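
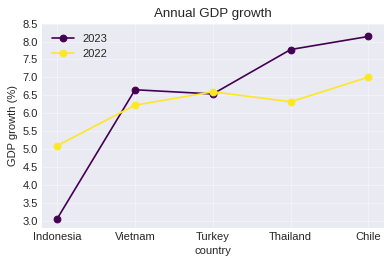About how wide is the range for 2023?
Max Chile ≈ 8.0, min Indonesia ≈ 3.0; range ≈ 5.0.

≈ 5.0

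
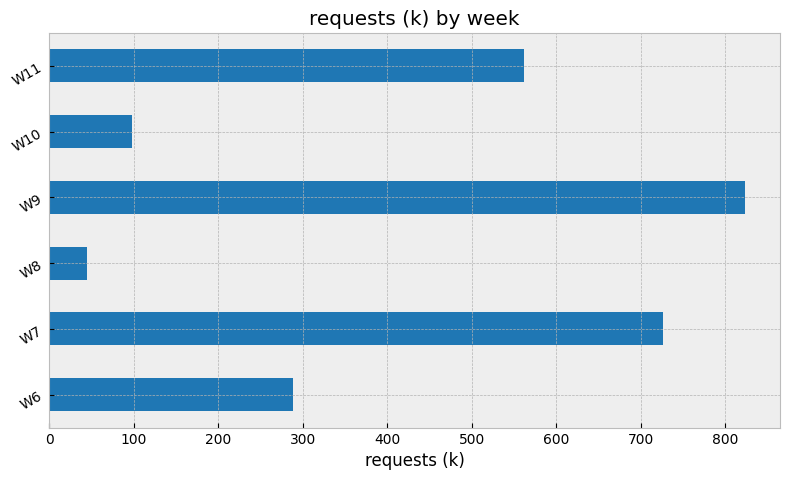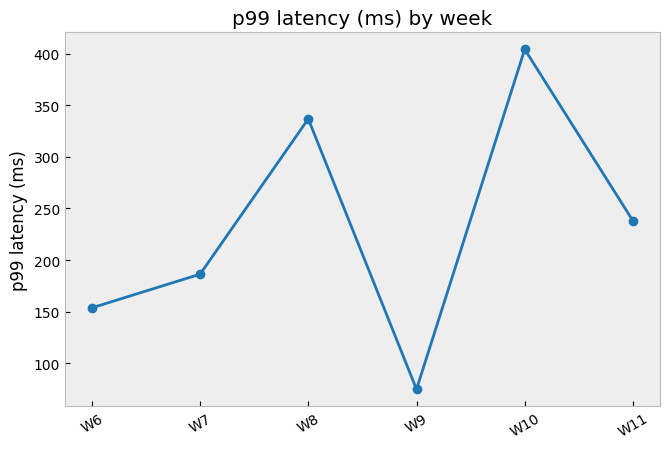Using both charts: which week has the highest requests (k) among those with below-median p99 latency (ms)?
W9

Chart 2 median p99 latency (ms) ≈ 200; below-median weeks: W6, W7, W9. Among those, W9 has the highest requests (k) (≈ 800).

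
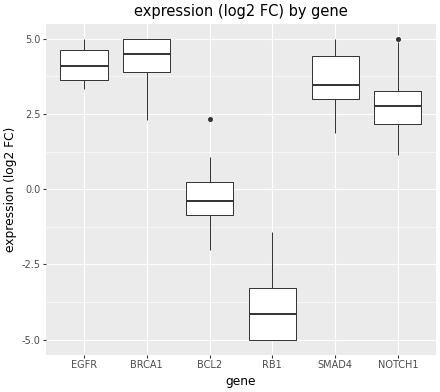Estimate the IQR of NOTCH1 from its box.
Q3 ≈ 3, Q1 ≈ 2; IQR ≈ 1.

≈ 1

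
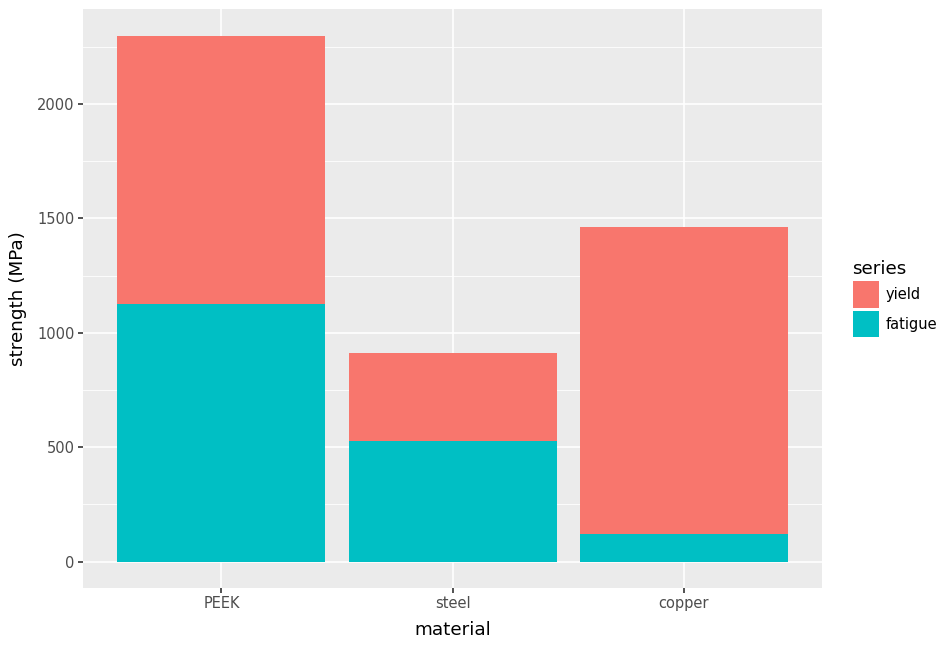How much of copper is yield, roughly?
≈ 1200

yield top ≈ 1400, bottom ≈ 200; segment ≈ 1200.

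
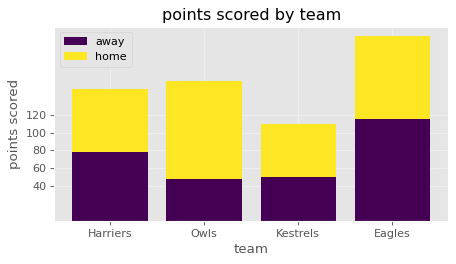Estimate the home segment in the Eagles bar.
≈ 80

home top ≈ 200, bottom ≈ 120; segment ≈ 80.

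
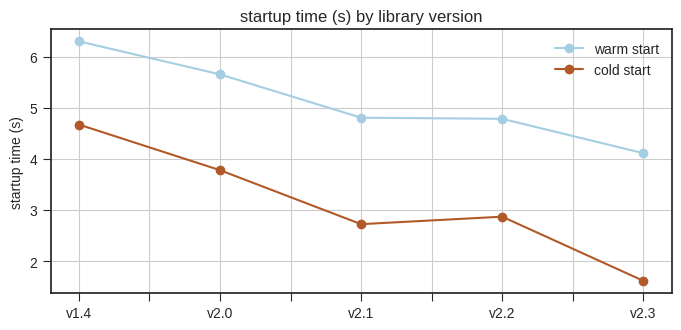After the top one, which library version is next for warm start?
Top 3 for warm start: v1.4 ≈ 6.5, v2.0 ≈ 5.5, v2.1 ≈ 5.0.

v2.0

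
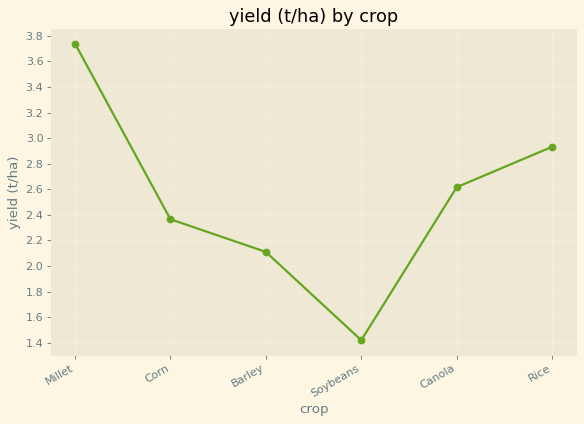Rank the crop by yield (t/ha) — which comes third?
Canola

Top 4: Millet ≈ 3.8, Rice ≈ 3.0, Canola ≈ 2.6, Corn ≈ 2.4.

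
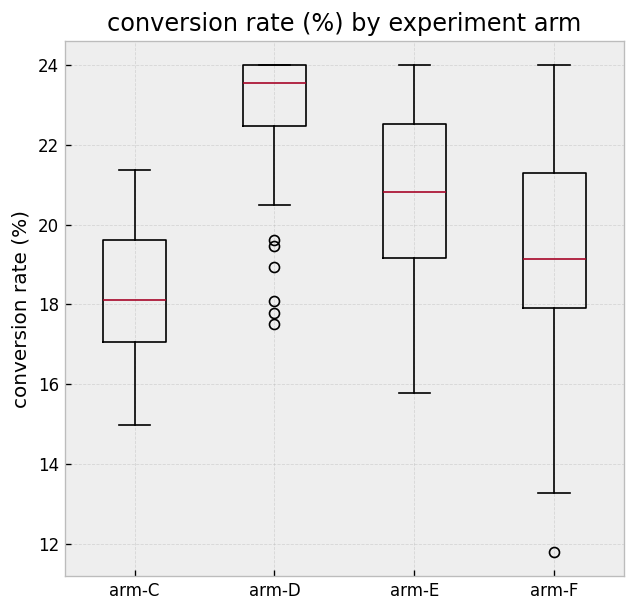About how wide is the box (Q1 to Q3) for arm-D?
Q3 ≈ 24.0, Q1 ≈ 22.5; IQR ≈ 1.5.

≈ 1.5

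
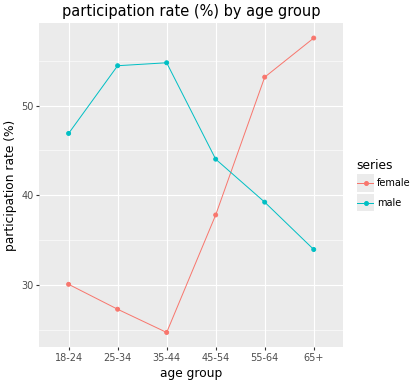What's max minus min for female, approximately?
Max 65+ ≈ 60, min 35-44 ≈ 25; range ≈ 35.

≈ 35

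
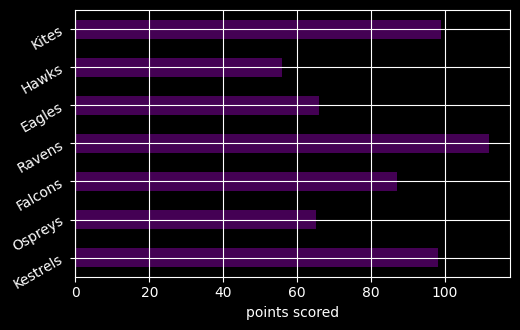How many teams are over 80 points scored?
4

Above 80: Kestrels, Falcons, Ravens, Kites.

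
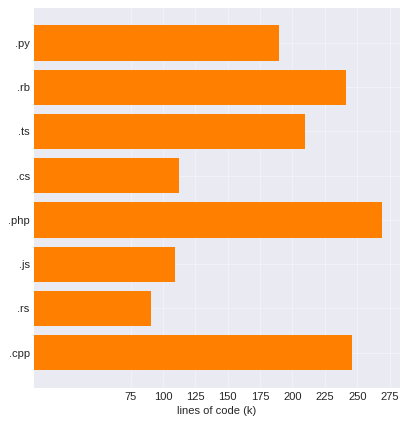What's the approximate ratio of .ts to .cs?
.ts ≈ 200, .cs ≈ 125; 200/125 ≈ 1.6.

≈ 1.6×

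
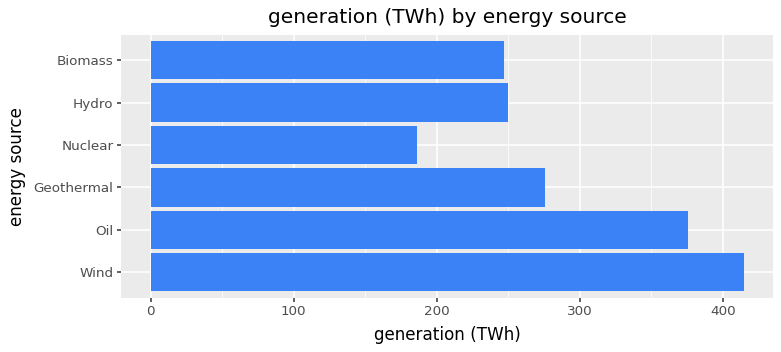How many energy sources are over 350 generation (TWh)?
2

Above 350: Wind, Oil.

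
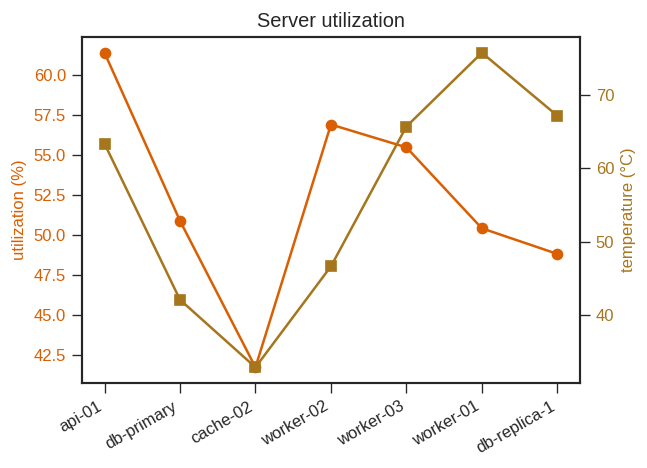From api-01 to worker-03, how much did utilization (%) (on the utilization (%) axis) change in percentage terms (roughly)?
≈ -9.7%

api-01 ≈ 62, worker-03 ≈ 56; (56 − 62) / 62 ≈ -9.7%.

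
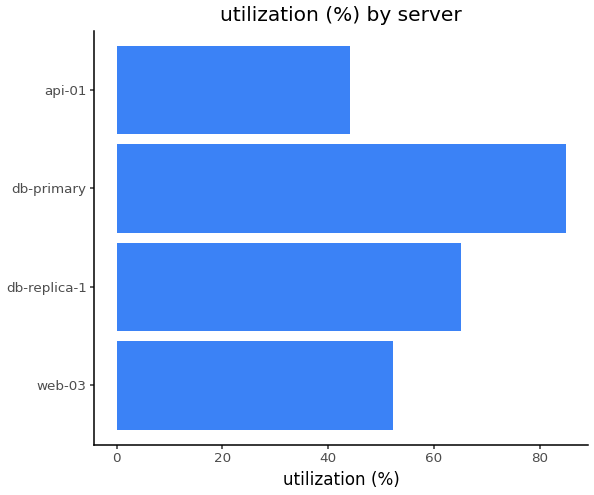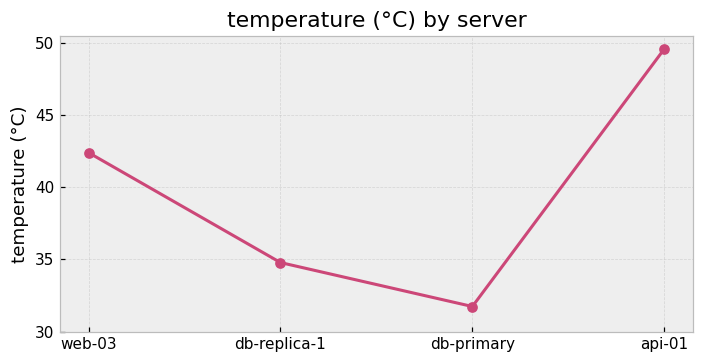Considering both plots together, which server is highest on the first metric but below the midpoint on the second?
Chart 2 median temperature (°C) ≈ 40; below-median servers: db-replica-1, db-primary. Among those, db-primary has the highest utilization (%) (≈ 80).

db-primary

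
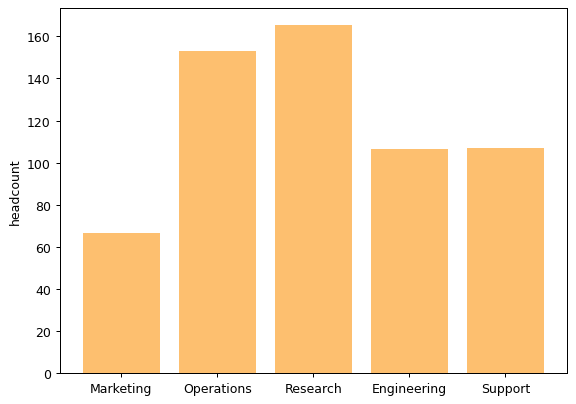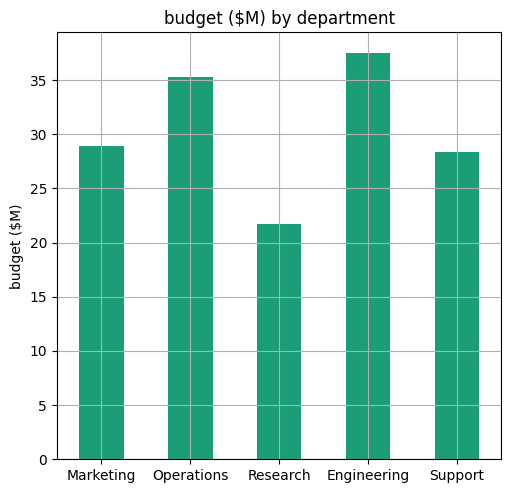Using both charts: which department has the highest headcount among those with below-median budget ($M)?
Research

Chart 2 median budget ($M) ≈ 30; below-median departments: Research, Support. Among those, Research has the highest headcount (≈ 160).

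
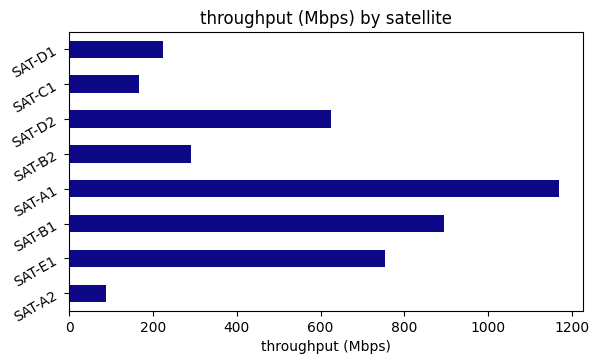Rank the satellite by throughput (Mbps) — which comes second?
SAT-B1

Top 3: SAT-A1 ≈ 1200, SAT-B1 ≈ 900, SAT-E1 ≈ 800.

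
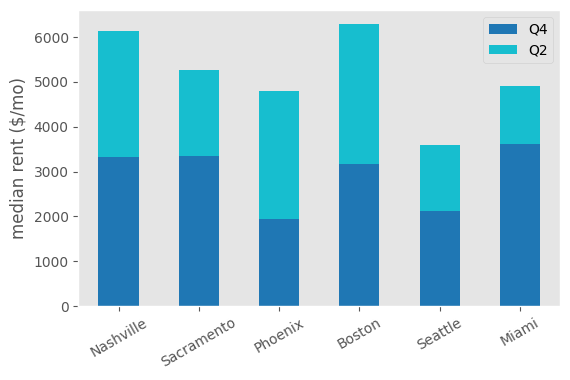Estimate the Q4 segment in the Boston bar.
Q4 top ≈ 3000, bottom ≈ 0; segment ≈ 3000.

≈ 3000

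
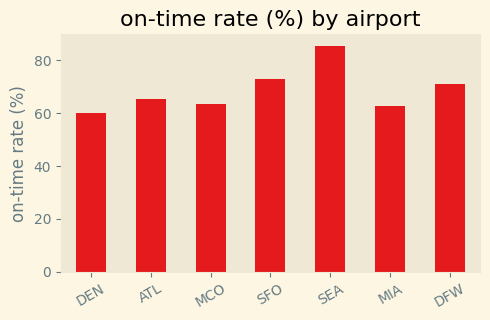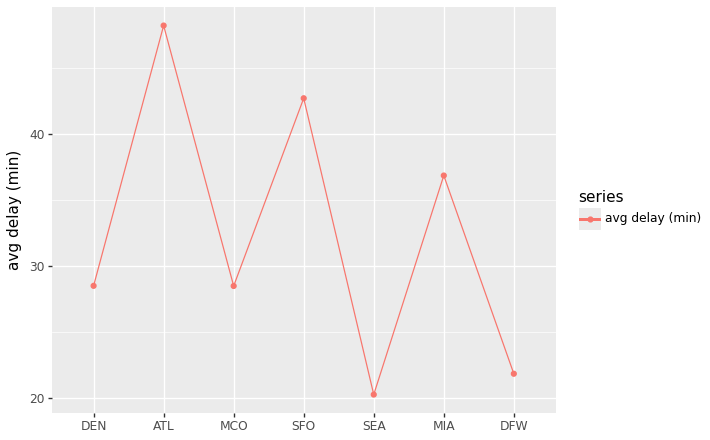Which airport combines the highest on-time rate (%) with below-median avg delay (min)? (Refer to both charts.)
Chart 2 median avg delay (min) ≈ 30; below-median airports: MCO, SEA, DFW. Among those, SEA has the highest on-time rate (%) (≈ 90).

SEA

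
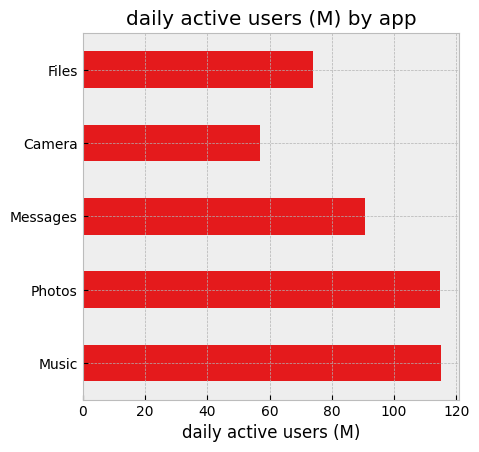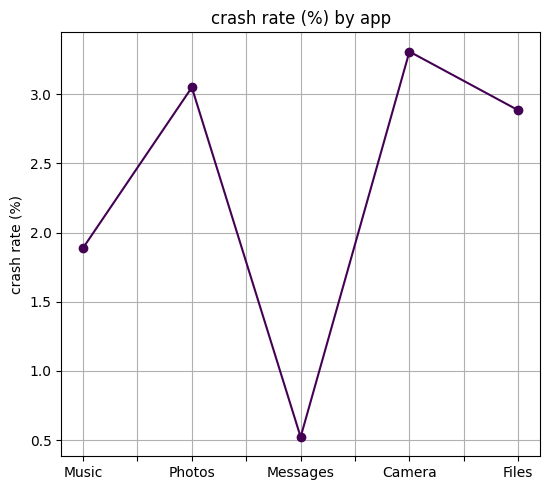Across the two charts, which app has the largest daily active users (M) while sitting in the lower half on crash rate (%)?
Music

Chart 2 median crash rate (%) ≈ 3; below-median apps: Music, Messages. Among those, Music has the highest daily active users (M) (≈ 120).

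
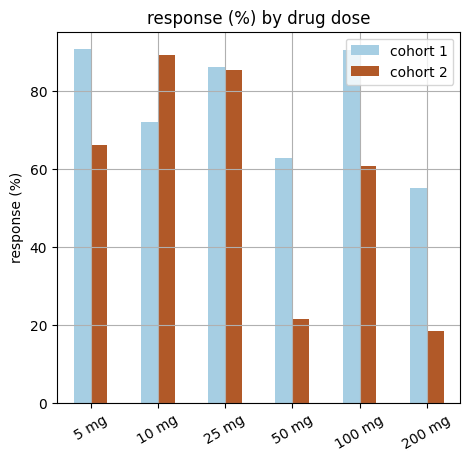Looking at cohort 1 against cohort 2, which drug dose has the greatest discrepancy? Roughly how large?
50 mg: cohort 1 ≈ 60, cohort 2 ≈ 20 → gap ≈ 40. Next-largest (200 mg) is only ≈ 30.

50 mg, ≈ 40 %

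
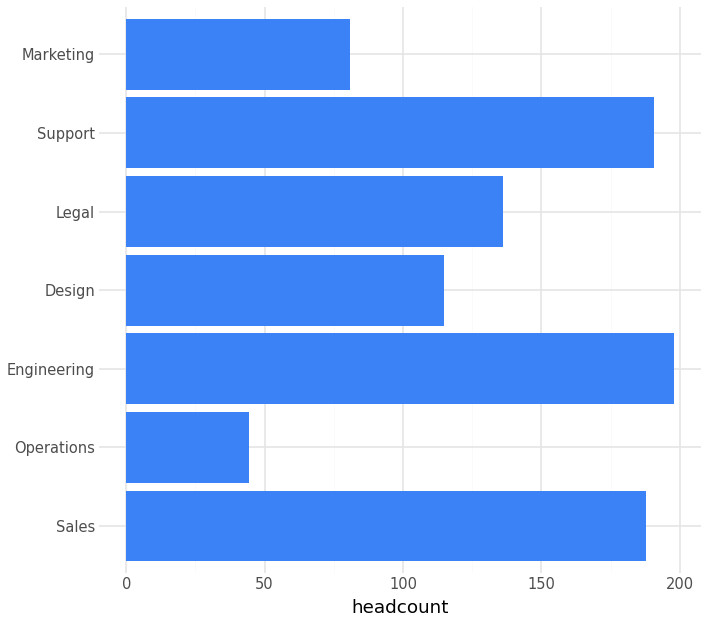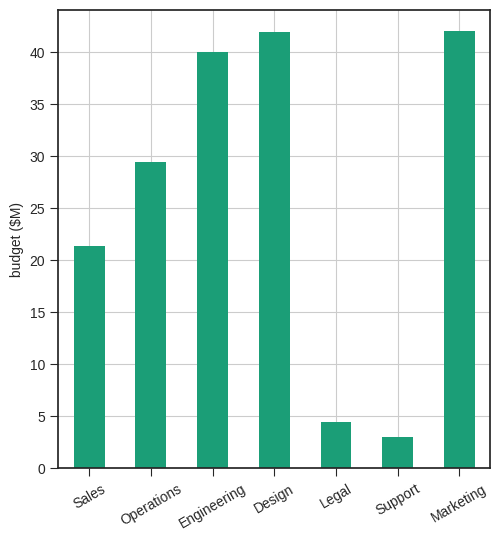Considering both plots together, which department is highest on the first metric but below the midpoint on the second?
Chart 2 median budget ($M) ≈ 30; below-median departments: Sales, Legal, Support. Among those, Support has the highest headcount (≈ 200).

Support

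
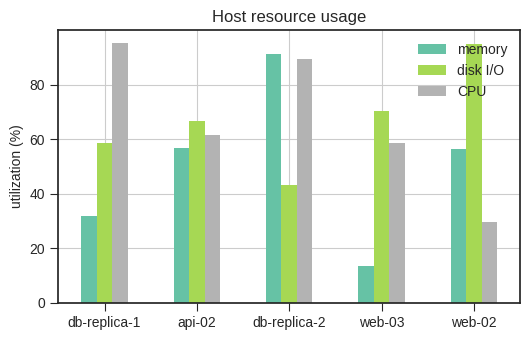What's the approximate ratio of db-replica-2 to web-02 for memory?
≈ 1.5×

db-replica-2 ≈ 90, web-02 ≈ 60; 90/60 ≈ 1.5.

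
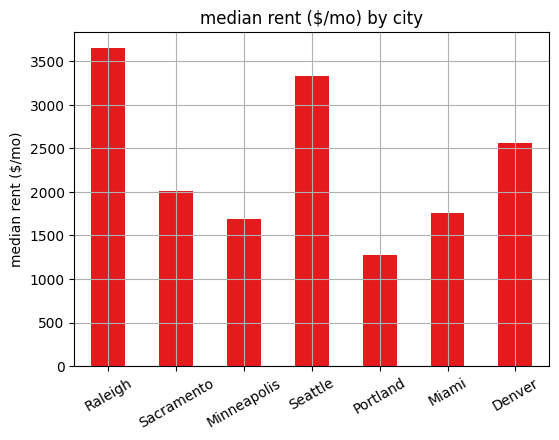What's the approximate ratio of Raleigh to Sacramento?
Raleigh ≈ 3500, Sacramento ≈ 2000; 3500/2000 ≈ 1.75.

≈ 1.75×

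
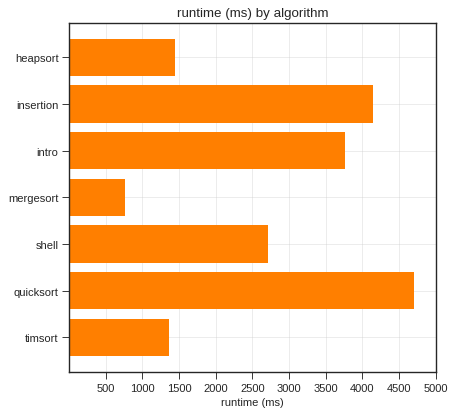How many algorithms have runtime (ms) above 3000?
Above 3000: insertion, intro, quicksort.

3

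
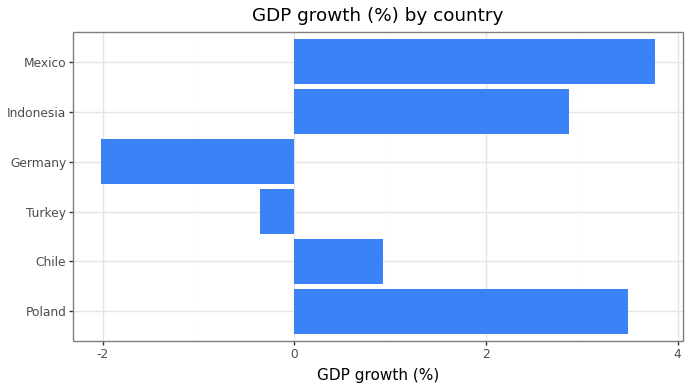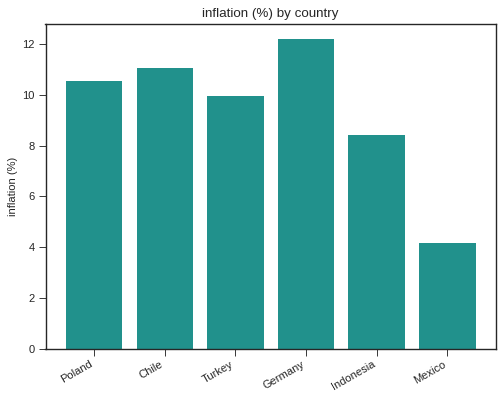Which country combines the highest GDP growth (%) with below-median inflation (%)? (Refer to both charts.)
Chart 2 median inflation (%) ≈ 10; below-median countries: Turkey, Indonesia, Mexico. Among those, Mexico has the highest GDP growth (%) (≈ 4).

Mexico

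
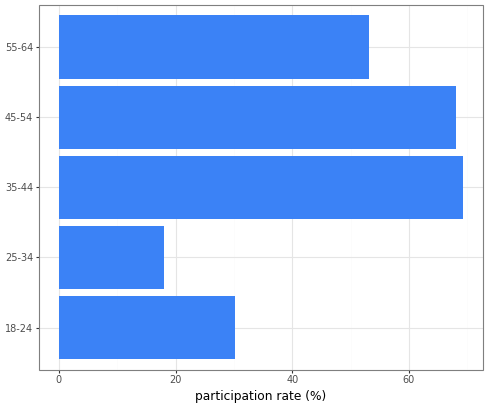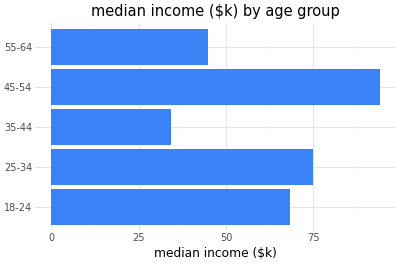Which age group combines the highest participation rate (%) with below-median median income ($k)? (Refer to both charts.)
35-44

Chart 2 median median income ($k) ≈ 70; below-median age groups: 35-44, 55-64. Among those, 35-44 has the highest participation rate (%) (≈ 70).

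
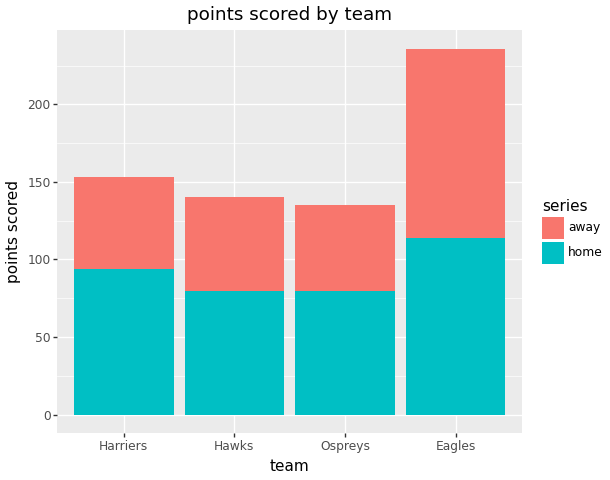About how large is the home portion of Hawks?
≈ 80

home top ≈ 80, bottom ≈ 0; segment ≈ 80.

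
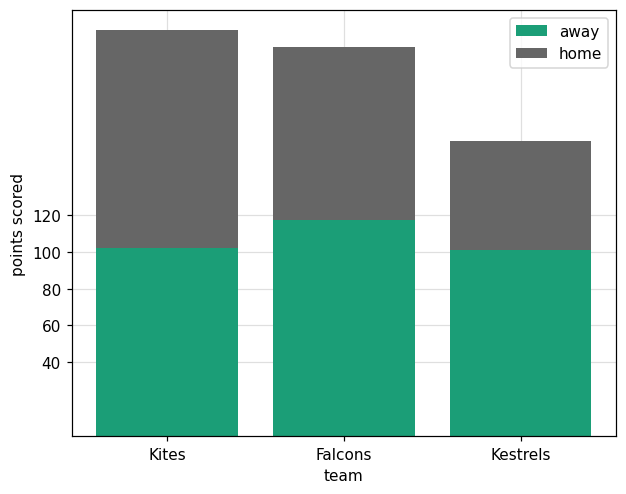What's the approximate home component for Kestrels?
home top ≈ 160, bottom ≈ 100; segment ≈ 60.

≈ 60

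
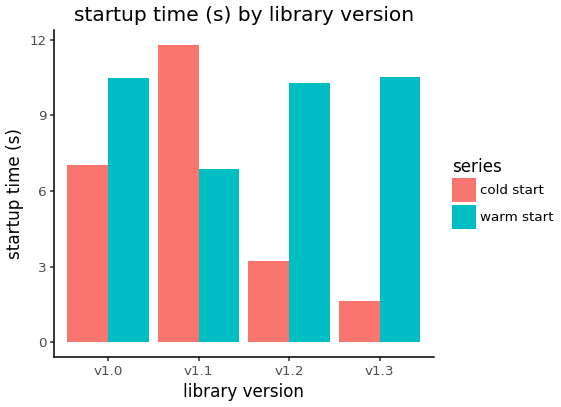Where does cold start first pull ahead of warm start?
v1.0: cold start ≈ 7 vs warm start ≈ 10 (not yet); v1.1: cold start ≈ 12 vs warm start ≈ 7 (first crossover).

v1.1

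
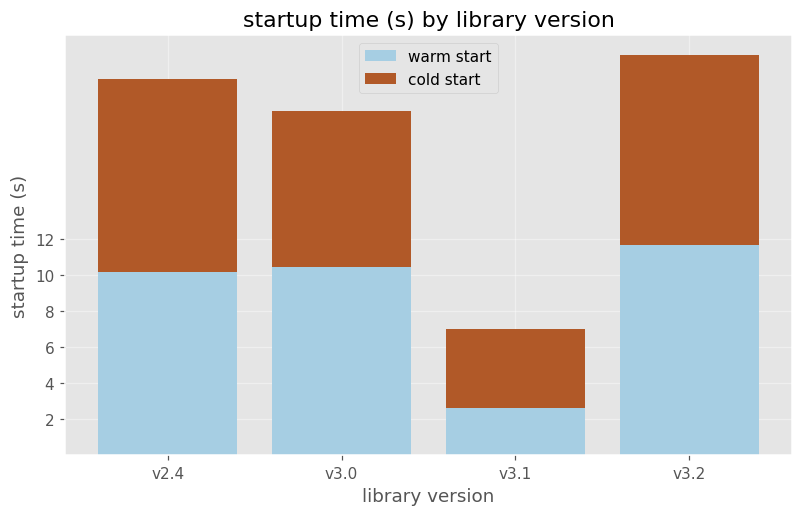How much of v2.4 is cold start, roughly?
≈ 10

cold start top ≈ 20, bottom ≈ 10; segment ≈ 10.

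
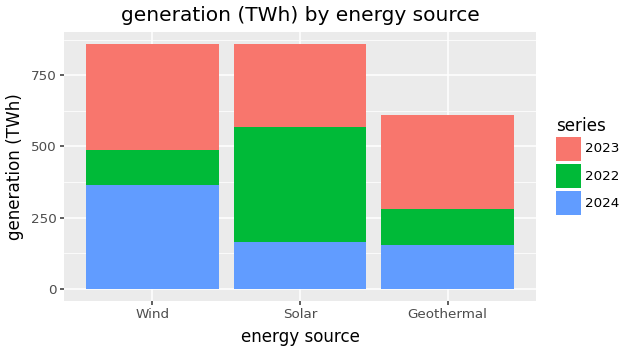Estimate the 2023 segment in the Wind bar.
2023 top ≈ 900, bottom ≈ 500; segment ≈ 400.

≈ 400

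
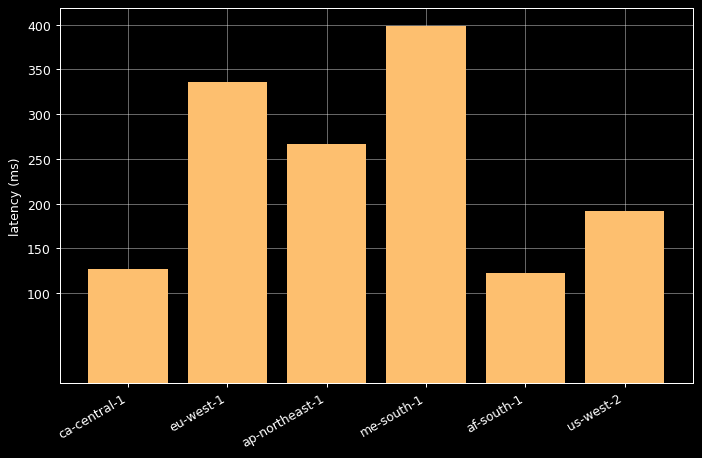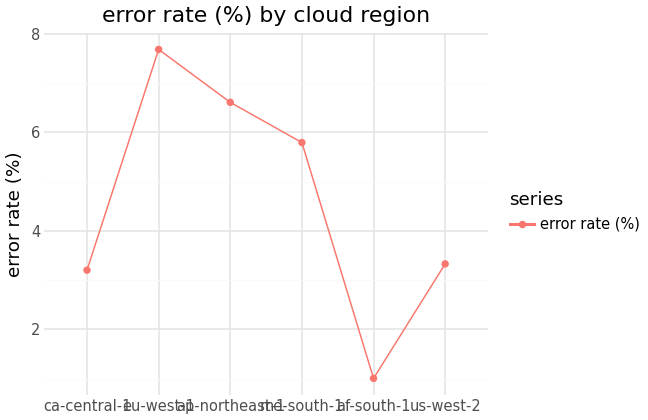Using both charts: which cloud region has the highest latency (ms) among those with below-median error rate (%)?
Chart 2 median error rate (%) ≈ 5; below-median cloud regions: ca-central-1, af-south-1, us-west-2. Among those, us-west-2 has the highest latency (ms) (≈ 200).

us-west-2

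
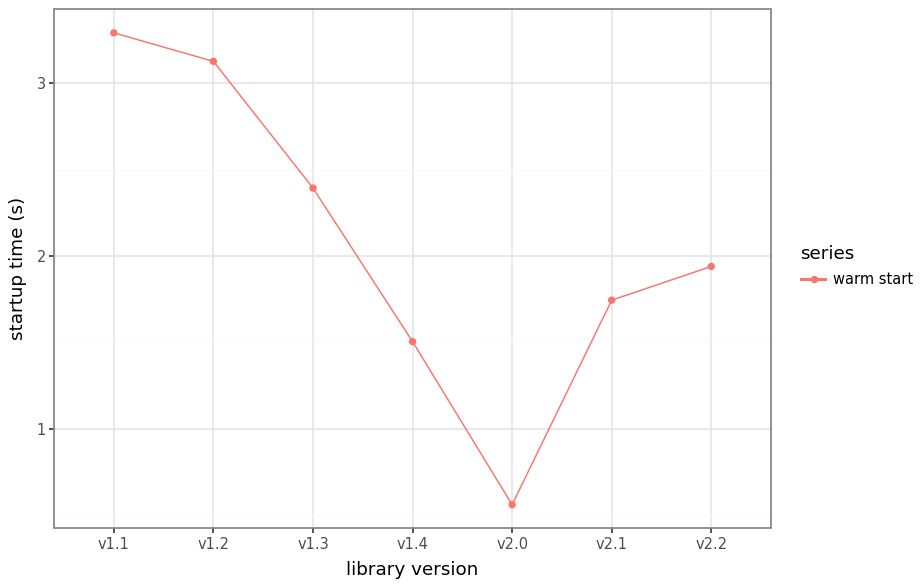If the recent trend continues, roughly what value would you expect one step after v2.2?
Last three: 0.5, 1.5, 2.0 → slope ≈ 0.75/step → next ≈ 2.75.

≈ 2.75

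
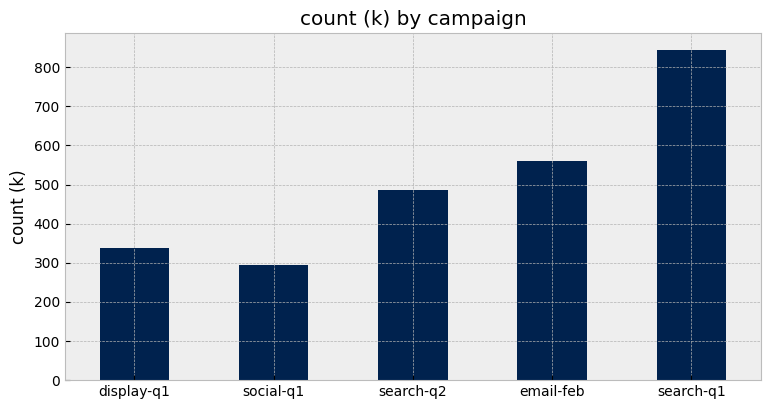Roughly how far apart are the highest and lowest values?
Max search-q1 ≈ 800, min social-q1 ≈ 300; range ≈ 500.

≈ 500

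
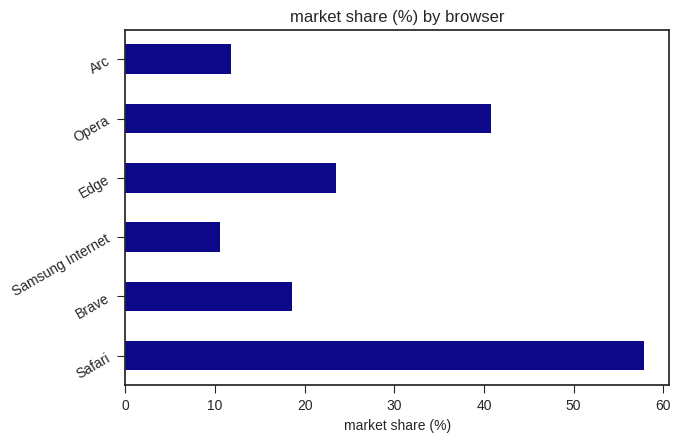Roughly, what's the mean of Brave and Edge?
≈ 22

(20 + 25) / 2 ≈ 22.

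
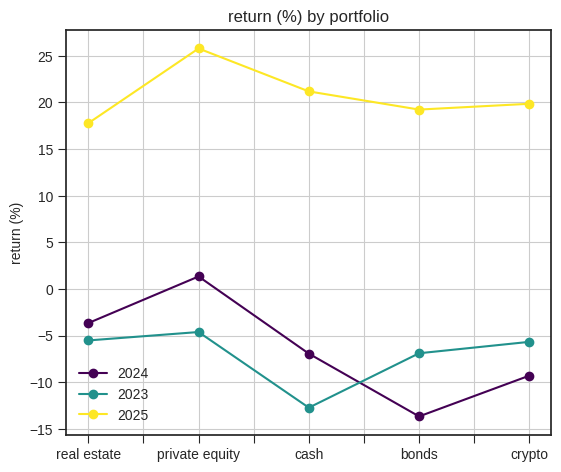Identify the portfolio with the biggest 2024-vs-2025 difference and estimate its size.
bonds: 2024 ≈ -15, 2025 ≈ 20 → gap ≈ 35. Next-largest (crypto) is only ≈ 30.

bonds, ≈ 35 %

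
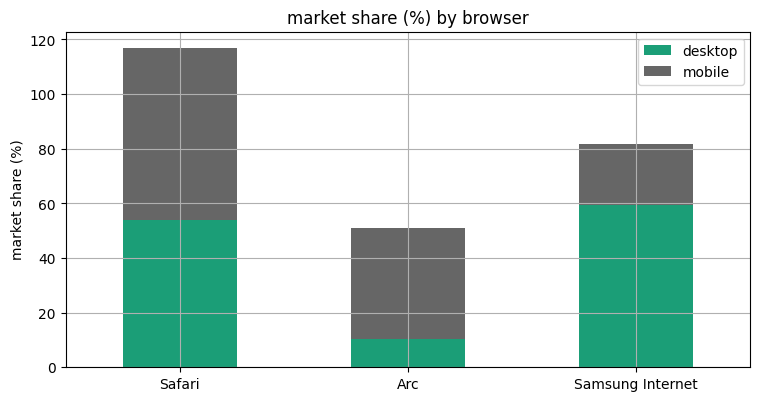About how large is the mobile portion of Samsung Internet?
≈ 20

mobile top ≈ 80, bottom ≈ 60; segment ≈ 20.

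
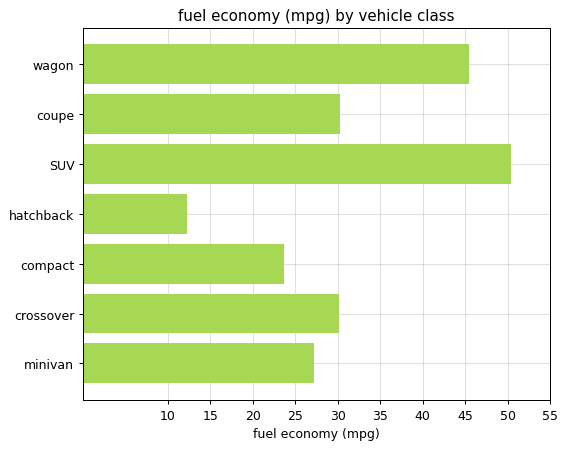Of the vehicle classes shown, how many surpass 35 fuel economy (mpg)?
Above 35: wagon, SUV.

2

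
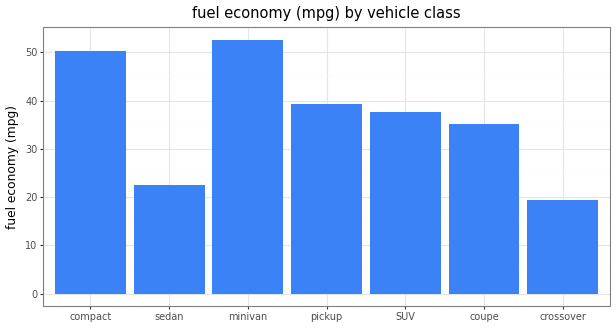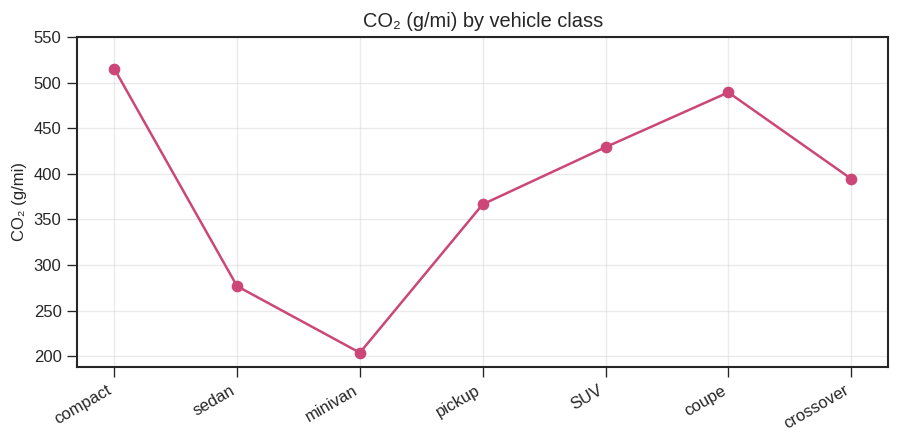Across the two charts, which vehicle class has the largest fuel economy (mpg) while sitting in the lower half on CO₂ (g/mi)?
Chart 2 median CO₂ (g/mi) ≈ 400; below-median vehicle classes: sedan, minivan, pickup. Among those, minivan has the highest fuel economy (mpg) (≈ 55).

minivan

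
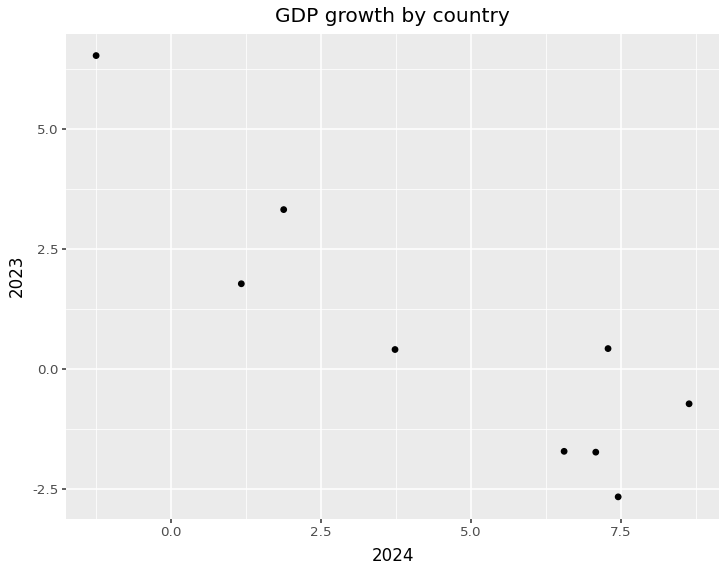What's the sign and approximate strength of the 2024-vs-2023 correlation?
negative, strong

Points are negatively correlated; strong (|r| ≈ 0.9).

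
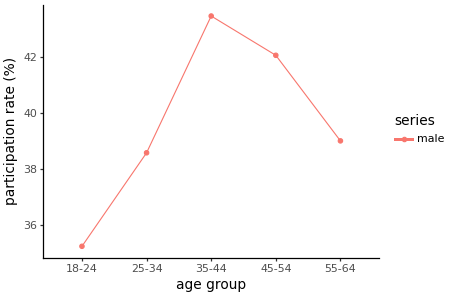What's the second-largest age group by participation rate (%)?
Top 3: 35-44 ≈ 43, 45-54 ≈ 42, 55-64 ≈ 39.

45-54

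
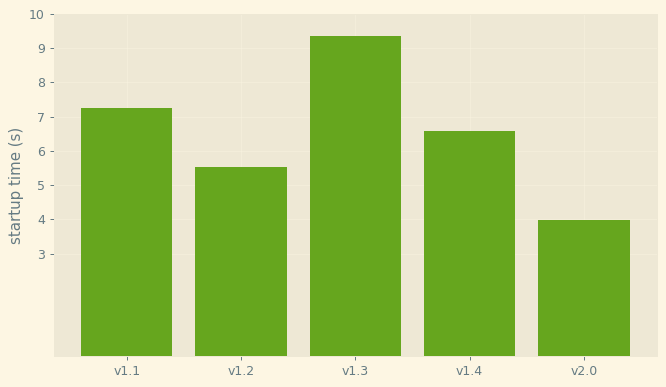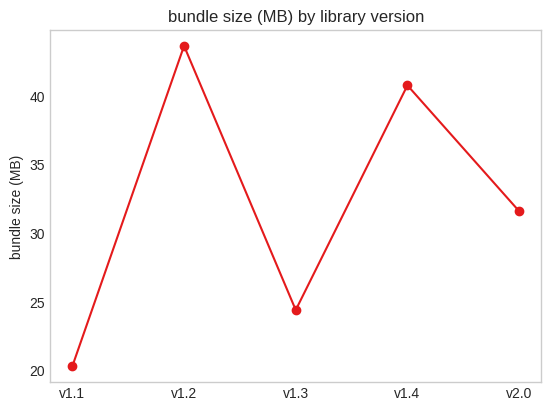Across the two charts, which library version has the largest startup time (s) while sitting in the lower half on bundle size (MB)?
Chart 2 median bundle size (MB) ≈ 30; below-median library versions: v1.1, v1.3. Among those, v1.3 has the highest startup time (s) (≈ 9).

v1.3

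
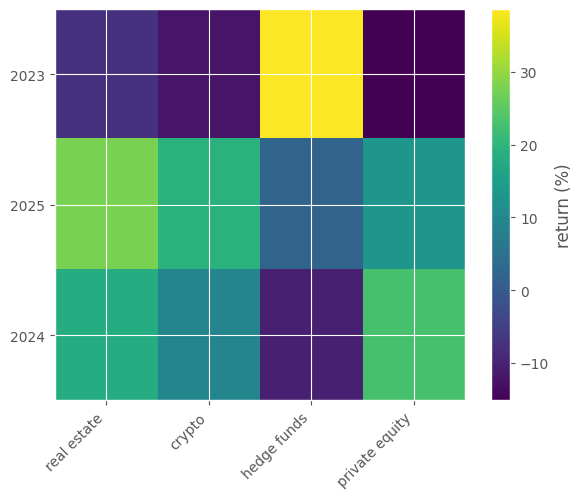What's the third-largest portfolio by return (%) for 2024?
Top 4 for 2024: private equity ≈ 25, real estate ≈ 20, crypto ≈ 10, hedge funds ≈ -10.

crypto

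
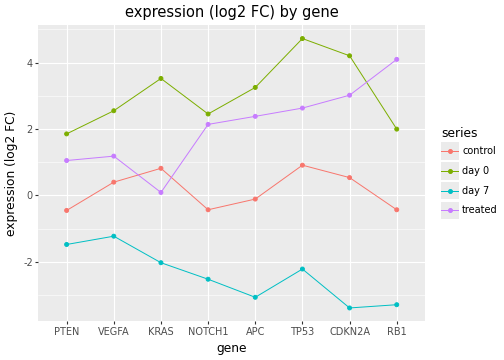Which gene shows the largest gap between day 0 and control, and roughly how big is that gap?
TP53, ≈ 4 log2 FC

TP53: day 0 ≈ 5, control ≈ 1 → gap ≈ 4. Next-largest (CDKN2A) is only ≈ 3.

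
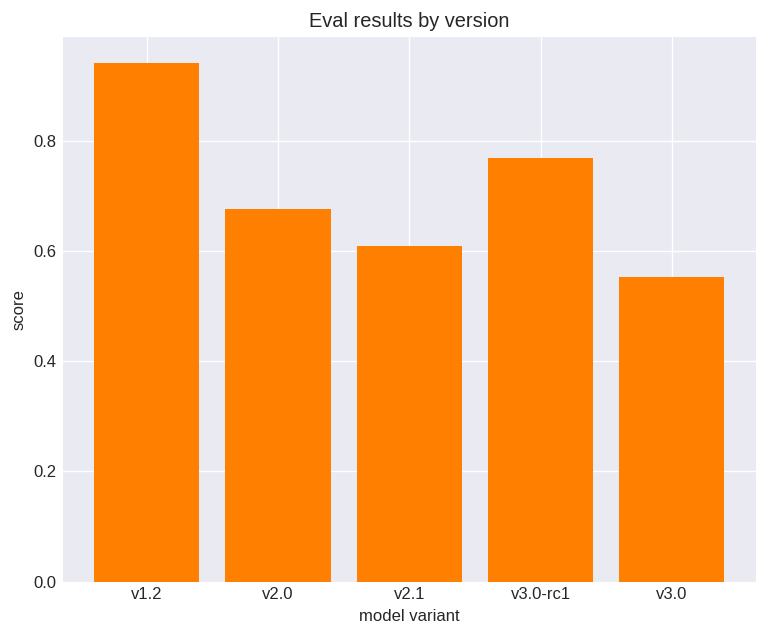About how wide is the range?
Max v1.2 ≈ 0.9, min v3.0 ≈ 0.6; range ≈ 0.3.

≈ 0.3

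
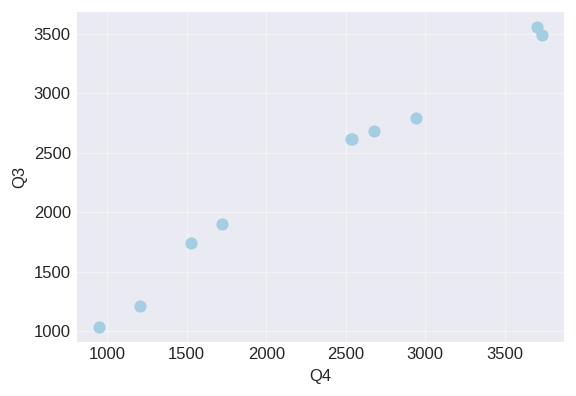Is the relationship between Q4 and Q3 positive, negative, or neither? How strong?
Points are positively correlated; strong (|r| ≈ 1.0).

positive, strong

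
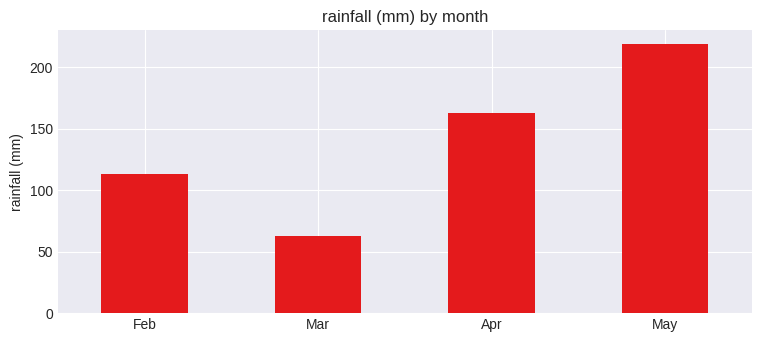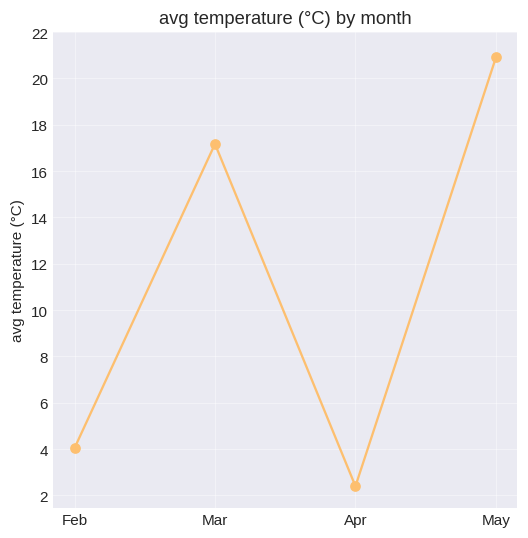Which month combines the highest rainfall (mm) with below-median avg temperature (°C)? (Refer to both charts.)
Apr

Chart 2 median avg temperature (°C) ≈ 10; below-median months: Feb, Apr. Among those, Apr has the highest rainfall (mm) (≈ 175).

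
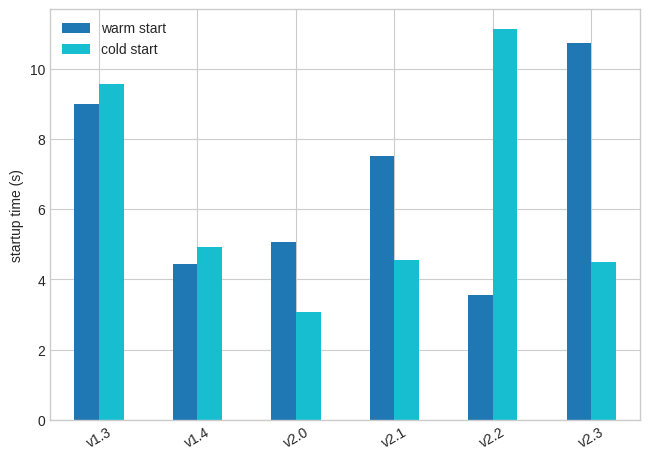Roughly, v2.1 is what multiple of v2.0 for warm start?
≈ 1.6×

v2.1 ≈ 8, v2.0 ≈ 5; 8/5 ≈ 1.6.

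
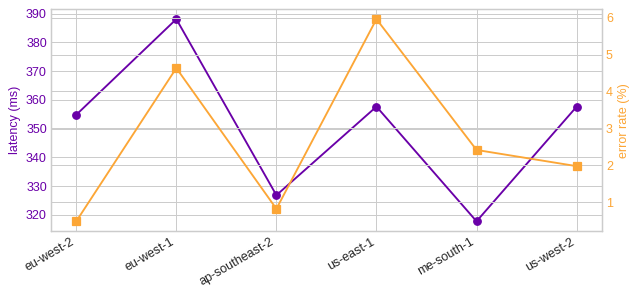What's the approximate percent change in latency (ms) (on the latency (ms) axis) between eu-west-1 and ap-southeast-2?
eu-west-1 ≈ 390, ap-southeast-2 ≈ 330; (330 − 390) / 390 ≈ -15.4%.

≈ -15.4%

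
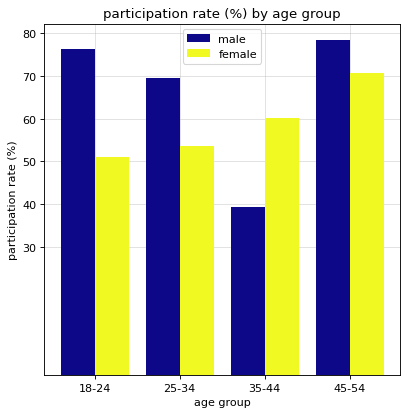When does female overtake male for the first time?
25-34: female ≈ 50 vs male ≈ 70 (not yet); 35-44: female ≈ 60 vs male ≈ 40 (first crossover).

35-44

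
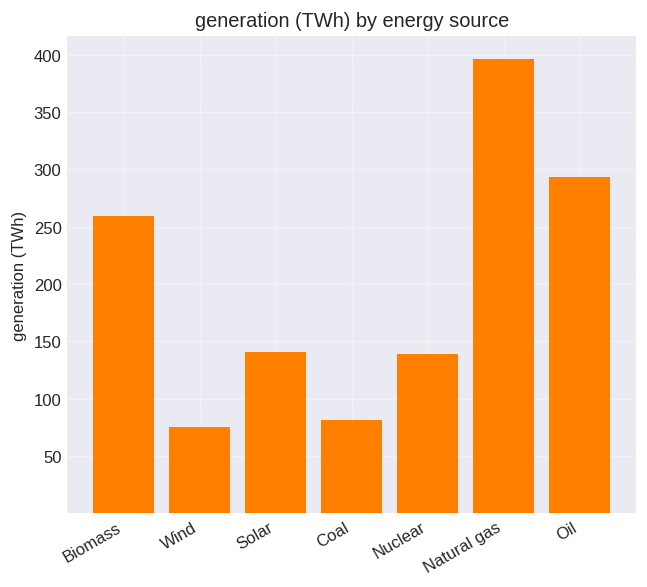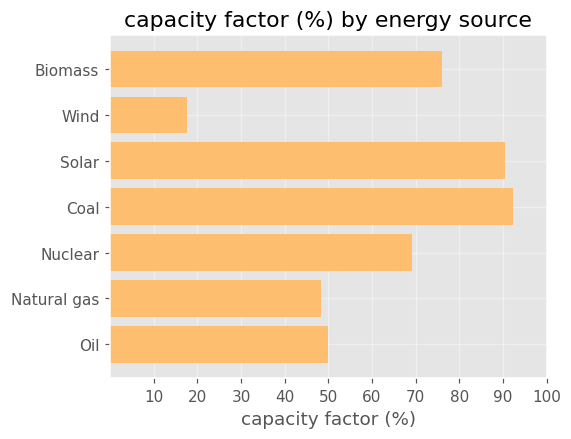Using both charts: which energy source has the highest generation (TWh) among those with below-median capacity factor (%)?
Chart 2 median capacity factor (%) ≈ 70; below-median energy sources: Wind, Natural gas, Oil. Among those, Natural gas has the highest generation (TWh) (≈ 400).

Natural gas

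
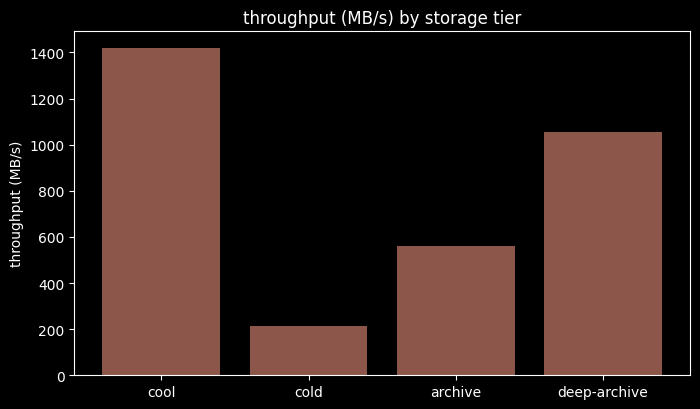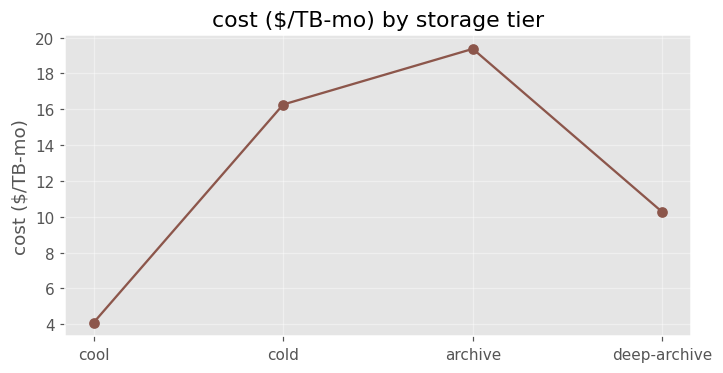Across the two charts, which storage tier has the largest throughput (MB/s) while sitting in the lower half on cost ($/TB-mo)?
Chart 2 median cost ($/TB-mo) ≈ 14; below-median storage tiers: cool, deep-archive. Among those, cool has the highest throughput (MB/s) (≈ 1400).

cool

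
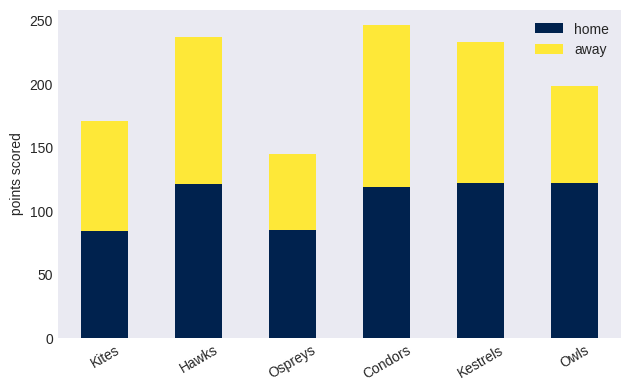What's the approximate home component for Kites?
home top ≈ 75, bottom ≈ 0; segment ≈ 75.

≈ 75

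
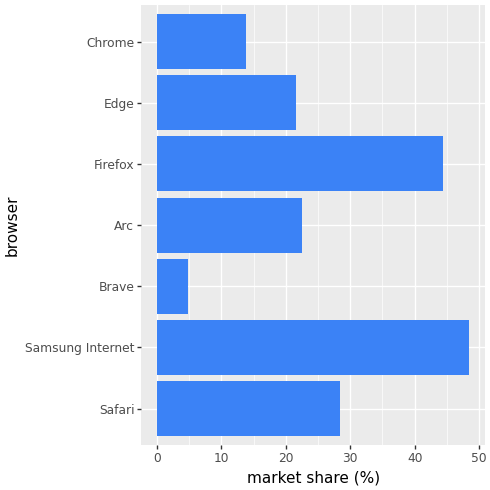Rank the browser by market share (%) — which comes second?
Top 3: Samsung Internet ≈ 50, Firefox ≈ 45, Safari ≈ 30.

Firefox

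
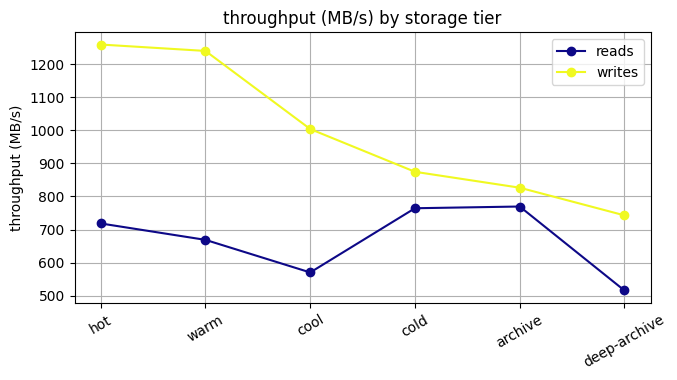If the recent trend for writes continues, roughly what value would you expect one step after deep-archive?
Last three: 900, 800, 700 → slope ≈ -100/step → next ≈ 600.

≈ 600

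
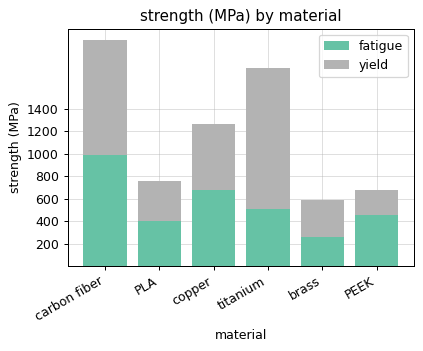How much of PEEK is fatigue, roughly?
fatigue top ≈ 400, bottom ≈ 0; segment ≈ 400.

≈ 400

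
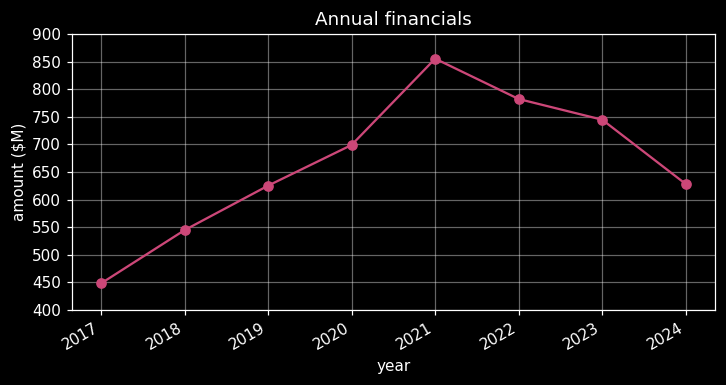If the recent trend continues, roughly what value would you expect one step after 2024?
≈ 575

Last three: 800, 750, 650 → slope ≈ -75/step → next ≈ 575.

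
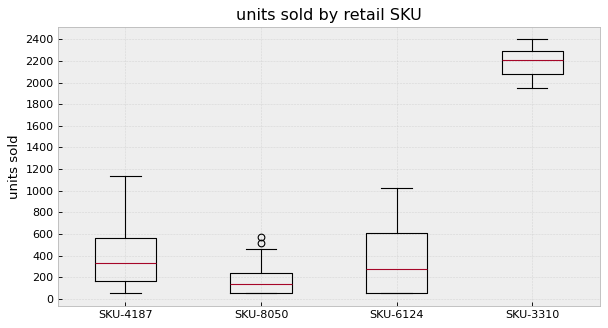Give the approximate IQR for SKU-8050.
Q3 ≈ 200, Q1 ≈ 0; IQR ≈ 200.

≈ 200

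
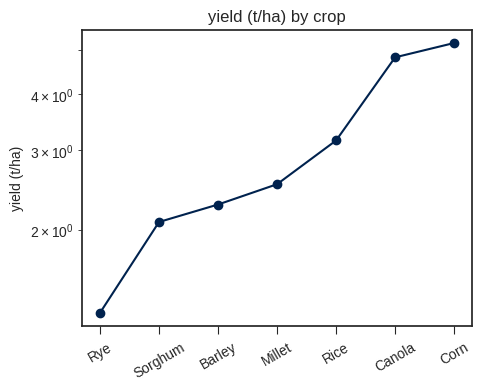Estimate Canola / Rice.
≈ 1.67×

Canola ≈ 5.0, Rice ≈ 3.0; 5.0/3.0 ≈ 1.67.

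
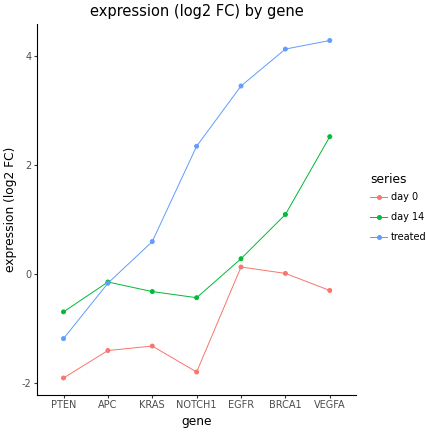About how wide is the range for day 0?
≈ 2

Max EGFR ≈ 0, min PTEN ≈ -2; range ≈ 2.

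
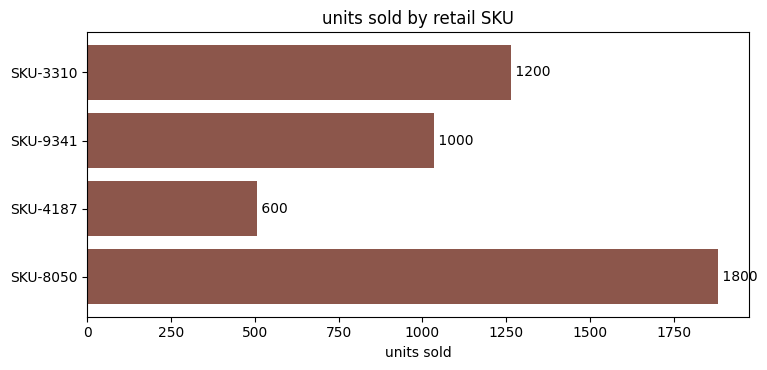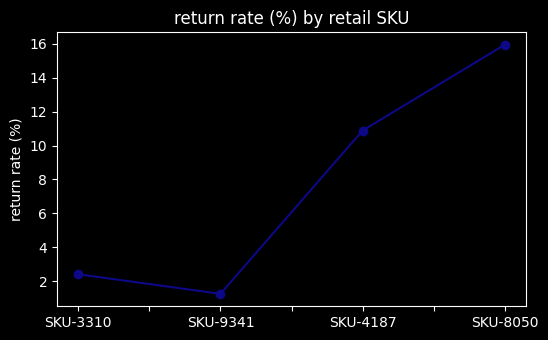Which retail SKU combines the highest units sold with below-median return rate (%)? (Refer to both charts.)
Chart 2 median return rate (%) ≈ 6; below-median retail SKUs: SKU-3310, SKU-9341. Among those, SKU-3310 has the highest units sold (≈ 1200).

SKU-3310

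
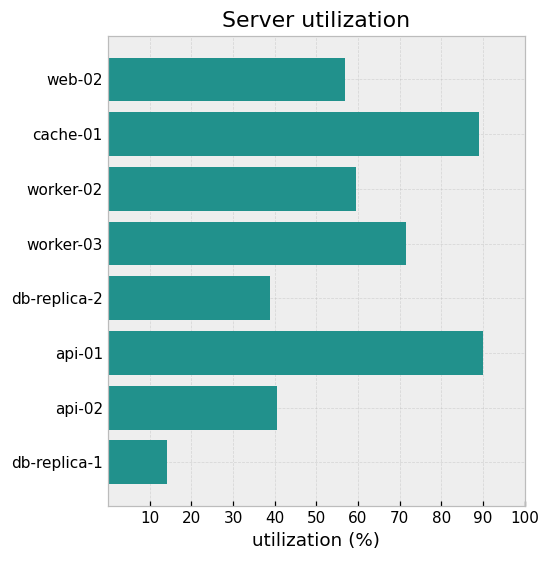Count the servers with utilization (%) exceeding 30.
Above 30: web-02, cache-01, worker-02, worker-03, db-replica-2, api-01, api-02.

7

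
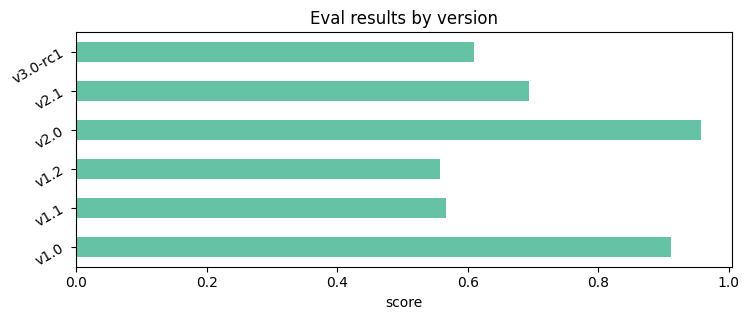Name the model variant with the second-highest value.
v1.0

Top 3: v2.0 ≈ 1.0, v1.0 ≈ 0.9, v2.1 ≈ 0.7.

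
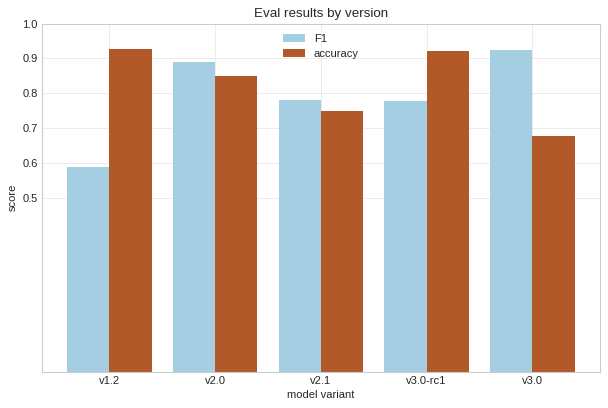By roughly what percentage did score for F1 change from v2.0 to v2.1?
v2.0 ≈ 0.9, v2.1 ≈ 0.8; (0.8 − 0.9) / 0.9 ≈ -11.1%.

≈ -11.1%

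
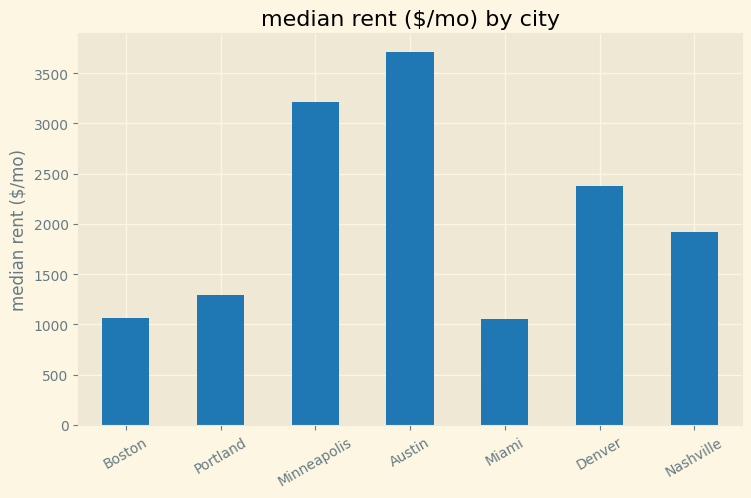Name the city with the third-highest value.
Denver

Top 4: Austin ≈ 3500, Minneapolis ≈ 3000, Denver ≈ 2500, Nashville ≈ 2000.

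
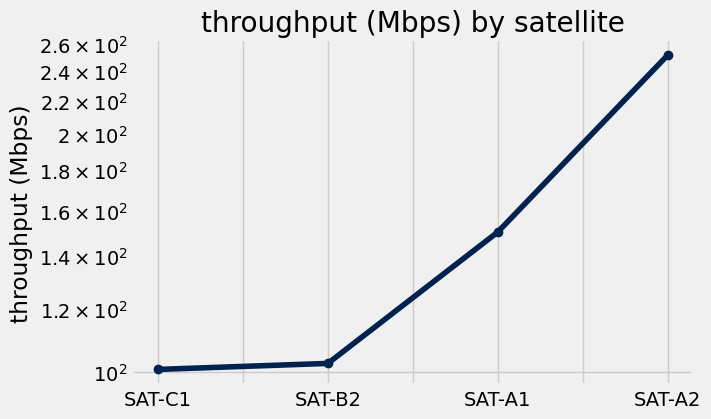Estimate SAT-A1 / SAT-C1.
SAT-A1 ≈ 160, SAT-C1 ≈ 100; 160/100 ≈ 1.6.

≈ 1.6×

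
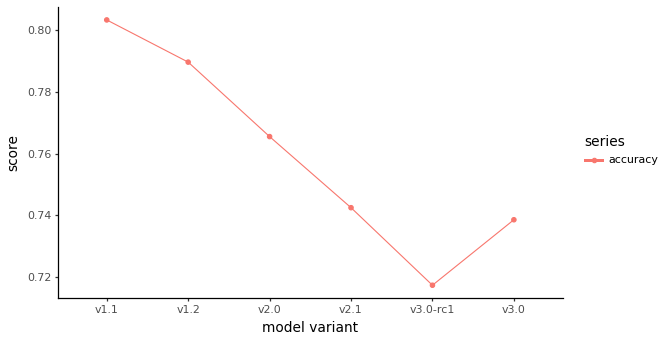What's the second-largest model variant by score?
Top 3: v1.1 ≈ 0.80, v1.2 ≈ 0.79, v2.0 ≈ 0.77.

v1.2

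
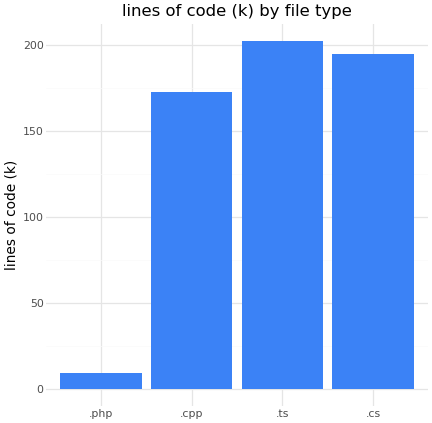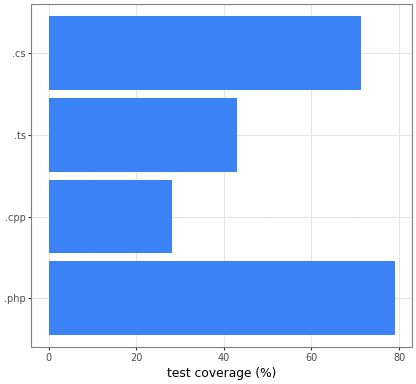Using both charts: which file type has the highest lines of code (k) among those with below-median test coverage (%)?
.ts

Chart 2 median test coverage (%) ≈ 60; below-median file types: .cpp, .ts. Among those, .ts has the highest lines of code (k) (≈ 200).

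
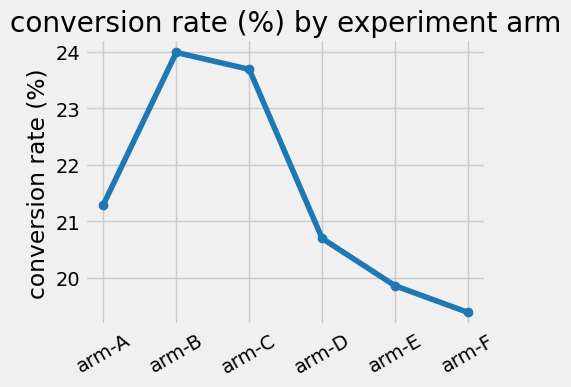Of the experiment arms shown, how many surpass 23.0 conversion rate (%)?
2

Above 23.0: arm-B, arm-C.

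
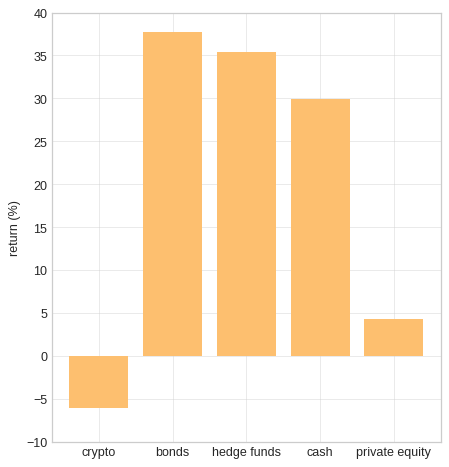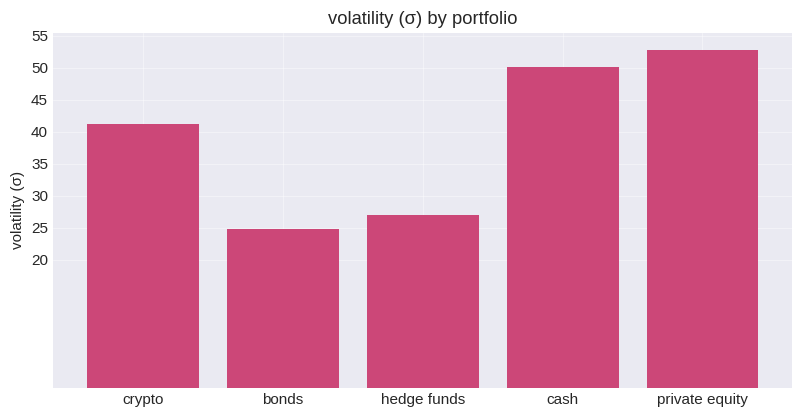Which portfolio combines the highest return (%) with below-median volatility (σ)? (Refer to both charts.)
Chart 2 median volatility (σ) ≈ 40; below-median portfolios: bonds, hedge funds. Among those, bonds has the highest return (%) (≈ 40).

bonds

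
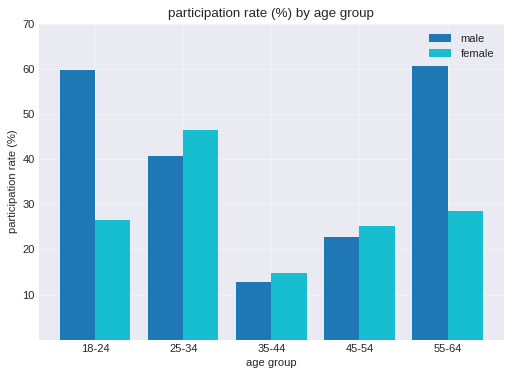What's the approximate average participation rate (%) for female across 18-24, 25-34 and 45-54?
(30 + 50 + 30) / 3 ≈ 37.

≈ 37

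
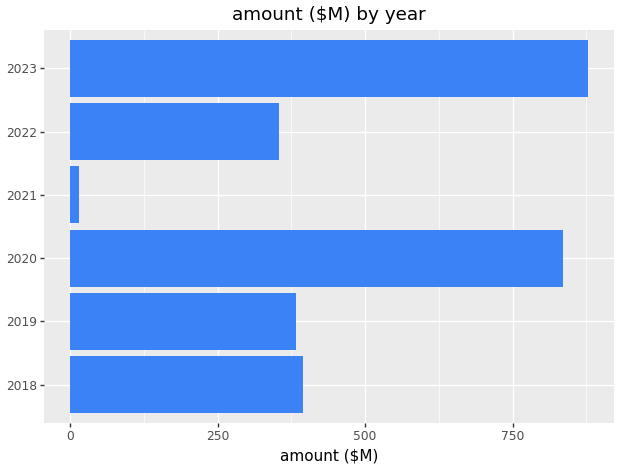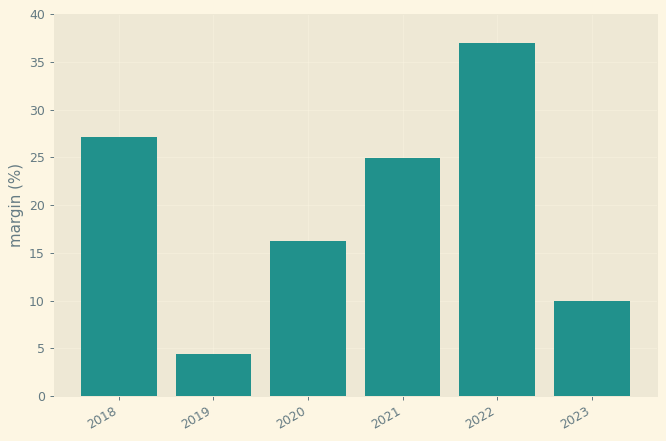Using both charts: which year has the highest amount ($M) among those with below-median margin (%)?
Chart 2 median margin (%) ≈ 20; below-median years: 2019, 2020, 2023. Among those, 2023 has the highest amount ($M) (≈ 900).

2023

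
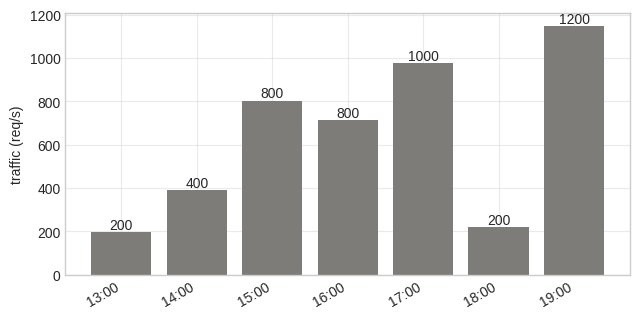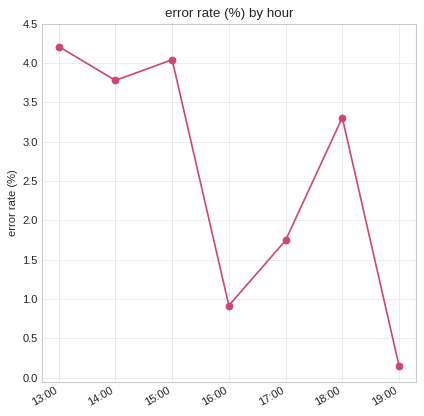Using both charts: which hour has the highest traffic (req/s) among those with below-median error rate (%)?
Chart 2 median error rate (%) ≈ 3.5; below-median hours: 16:00, 17:00, 19:00. Among those, 19:00 has the highest traffic (req/s) (≈ 1200).

19:00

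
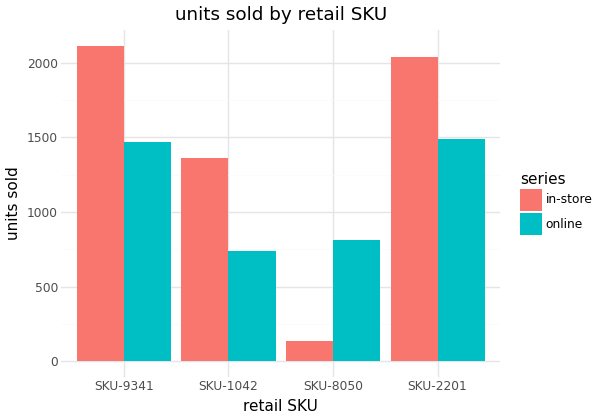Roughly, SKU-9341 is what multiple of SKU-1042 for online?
≈ 1.75×

SKU-9341 ≈ 1400, SKU-1042 ≈ 800; 1400/800 ≈ 1.75.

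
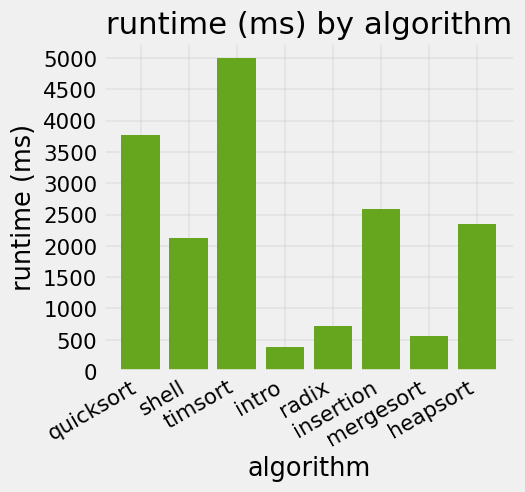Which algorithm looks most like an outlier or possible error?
timsort ≈ 5000; the rest sit between ≈ 500 and ≈ 4000.

timsort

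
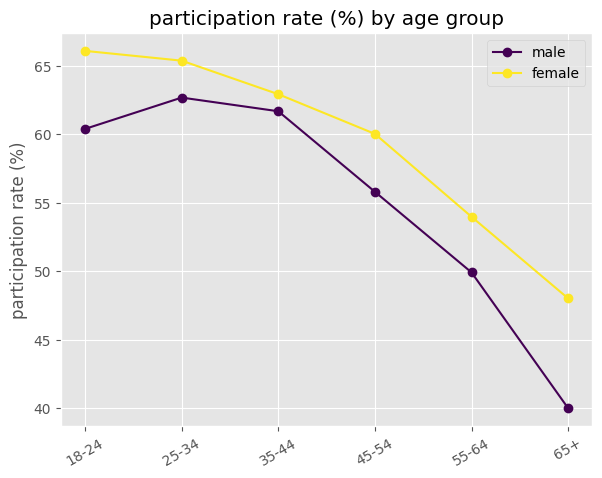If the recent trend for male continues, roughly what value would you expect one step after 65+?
Last three: 55, 50, 40 → slope ≈ -7.5/step → next ≈ 32.5.

≈ 32.5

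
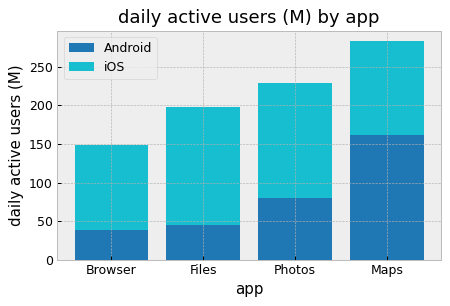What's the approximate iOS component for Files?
iOS top ≈ 200, bottom ≈ 50; segment ≈ 150.

≈ 150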